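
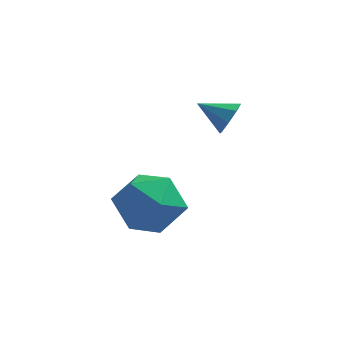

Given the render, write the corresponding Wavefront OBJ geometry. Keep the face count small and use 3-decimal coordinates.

v -2.07 1.396 -2.546
v -1.889 1.124 -2.054
v -2.99 1.564 -2.114
v -1.805 1.567 -2.047
v -1.876 1.91 -2.332
v -2.06 1.952 -2.742
v -2.251 1.668 -3.037
v -2.335 1.225 -3.044
v -2.264 0.881 -2.759
v -2.08 0.84 -2.349
v -3.417 -1.358 -3.099
v -2.905 -1.708 -3.974
v -4.935 -1.512 -3.926
v -4.423 -1.862 -4.801
v -4.461 -2.474 -3.921
v -3.523 -2.379 -3.41
v -4.317 -0.841 -4.49
v -3.379 -0.746 -3.979
v -3.461 -1.389 -4.834
v -3.551 -2.398 -4.482
v -4.289 -0.822 -3.418
v -4.379 -1.831 -3.066
f 2 1 4
f 2 4 3
f 4 1 5
f 4 5 3
f 5 1 6
f 5 6 3
f 6 1 7
f 6 7 3
f 7 1 8
f 7 8 3
f 8 1 9
f 8 9 3
f 9 1 10
f 9 10 3
f 10 1 2
f 10 2 3
f 11 22 16
f 11 16 12
f 11 12 18
f 11 18 21
f 11 21 22
f 12 16 20
f 16 22 15
f 22 21 13
f 21 18 17
f 18 12 19
f 14 20 15
f 14 15 13
f 14 13 17
f 14 17 19
f 14 19 20
f 15 20 16
f 13 15 22
f 17 13 21
f 19 17 18
f 20 19 12



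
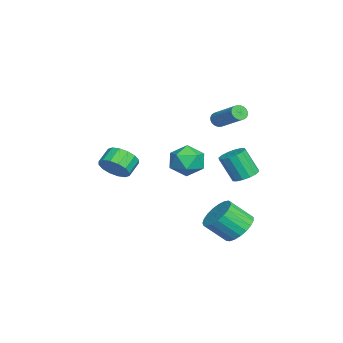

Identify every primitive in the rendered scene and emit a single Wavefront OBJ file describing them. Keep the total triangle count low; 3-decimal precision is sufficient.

v -1.639 0.688 1.02
v -1.135 0.12 0.148
v -3.305 0.02 0.492
v -2.801 -0.548 -0.38
v -2.613 -0.88 0.712
v -1.583 -0.467 1.038
v -2.857 0.607 -0.398
v -1.827 1.02 -0.072
v -1.887 0.07 -0.729
v -1.736 -0.849 -0.042
v -2.704 0.989 0.682
v -2.553 0.07 1.369
v 2.062 3.433 1.273
v 2.523 3.983 1.604
v 2.339 3.237 3.098
v 1.878 2.687 2.767
v 2.143 4.132 1.632
v 1.96 3.386 3.126
v 1.741 4.094 1.563
v 1.558 3.348 3.058
v 1.426 3.879 1.417
v 1.243 3.133 2.912
v 1.28 3.544 1.233
v 1.097 2.799 2.727
v 1.344 3.18 1.059
v 1.161 2.434 2.553
v 1.601 2.883 0.942
v 1.417 2.137 2.436
v 1.98 2.734 0.914
v 1.797 1.988 2.408
v 2.382 2.772 0.982
v 2.199 2.026 2.477
v 2.697 2.987 1.128
v 2.514 2.241 2.623
v 2.843 3.321 1.313
v 2.66 2.576 2.807
v 2.779 3.686 1.487
v 2.596 2.94 2.981
v -2.662 -4.012 -0.628
v -2.128 -4.161 0.204
v -2.964 -3.718 0.82
v -3.498 -3.568 -0.012
v -1.995 -3.687 0.043
v -2.832 -3.244 0.66
v -2.041 -3.3 -0.298
v -2.878 -2.857 0.319
v -2.254 -3.104 -0.727
v -3.09 -2.661 -0.11
v -2.575 -3.151 -1.13
v -3.412 -2.708 -0.513
v -2.92 -3.428 -1.398
v -3.757 -2.985 -0.782
v -3.196 -3.862 -1.46
v -4.032 -3.419 -0.844
v -3.328 -4.336 -1.3
v -4.165 -3.893 -0.683
v -3.282 -4.723 -0.959
v -4.119 -4.28 -0.342
v -3.07 -4.919 -0.53
v -3.906 -4.476 0.087
v -2.748 -4.872 -0.127
v -3.585 -4.429 0.49
v -2.403 -4.595 0.142
v -3.24 -4.152 0.758
v 2.403 3.151 -2.527
v 3.069 3.772 -1.947
v 3.184 2.57 -0.793
v 2.517 1.949 -1.373
v 2.668 3.889 -1.785
v 2.782 2.688 -0.631
v 2.22 3.879 -1.751
v 2.334 2.678 -0.597
v 1.804 3.743 -1.852
v 1.918 2.542 -0.697
v 1.491 3.505 -2.069
v 1.606 2.303 -0.914
v 1.336 3.205 -2.365
v 1.451 2.004 -1.211
v 1.366 2.896 -2.69
v 1.48 1.695 -1.535
v 1.575 2.631 -2.986
v 1.689 1.43 -1.832
v 1.927 2.456 -3.203
v 2.041 1.254 -2.049
v 2.361 2.401 -3.303
v 2.475 1.199 -2.149
v 2.803 2.475 -3.269
v 2.917 1.274 -2.115
v 3.175 2.667 -3.107
v 3.289 1.466 -1.952
v 3.414 2.942 -2.844
v 3.528 1.741 -1.69
v 3.478 3.253 -2.527
v 3.592 2.052 -1.372
v 3.356 3.547 -2.21
v 3.47 2.345 -1.055
v -3.191 1.744 3.123
v -2.784 1.532 2.858
v -1.402 2.744 4.011
v -1.809 2.956 4.277
v -2.829 1.696 2.74
v -1.446 2.908 3.893
v -2.928 1.867 2.68
v -1.546 3.078 3.833
v -3.068 2.019 2.687
v -1.686 3.231 3.84
v -3.227 2.129 2.761
v -1.844 3.341 3.914
v -3.38 2.181 2.89
v -1.997 3.393 4.043
v -3.504 2.166 3.055
v -2.122 3.378 4.208
v -3.581 2.087 3.23
v -2.199 3.299 4.383
v -3.598 1.956 3.389
v -2.216 3.168 4.542
v -3.554 1.792 3.507
v -2.171 3.004 4.66
v -3.454 1.622 3.567
v -2.072 2.833 4.72
v -3.314 1.469 3.56
v -1.932 2.681 4.713
v -3.156 1.359 3.486
v -1.773 2.571 4.639
v -3.003 1.307 3.357
v -1.62 2.519 4.51
v -2.878 1.322 3.192
v -1.496 2.534 4.345
v -2.801 1.401 3.017
v -1.419 2.613 4.17
f 1 12 6
f 1 6 2
f 1 2 8
f 1 8 11
f 1 11 12
f 2 6 10
f 6 12 5
f 12 11 3
f 11 8 7
f 8 2 9
f 4 10 5
f 4 5 3
f 4 3 7
f 4 7 9
f 4 9 10
f 5 10 6
f 3 5 12
f 7 3 11
f 9 7 8
f 10 9 2
f 14 13 17
f 14 17 15
f 15 17 18
f 15 18 16
f 17 13 19
f 17 19 18
f 18 19 20
f 18 20 16
f 19 13 21
f 19 21 20
f 20 21 22
f 20 22 16
f 21 13 23
f 21 23 22
f 22 23 24
f 22 24 16
f 23 13 25
f 23 25 24
f 24 25 26
f 24 26 16
f 25 13 27
f 25 27 26
f 26 27 28
f 26 28 16
f 27 13 29
f 27 29 28
f 28 29 30
f 28 30 16
f 29 13 31
f 29 31 30
f 30 31 32
f 30 32 16
f 31 13 33
f 31 33 32
f 32 33 34
f 32 34 16
f 33 13 35
f 33 35 34
f 34 35 36
f 34 36 16
f 35 13 37
f 35 37 36
f 36 37 38
f 36 38 16
f 37 13 14
f 37 14 38
f 38 14 15
f 38 15 16
f 40 39 43
f 40 43 41
f 41 43 44
f 41 44 42
f 43 39 45
f 43 45 44
f 44 45 46
f 44 46 42
f 45 39 47
f 45 47 46
f 46 47 48
f 46 48 42
f 47 39 49
f 47 49 48
f 48 49 50
f 48 50 42
f 49 39 51
f 49 51 50
f 50 51 52
f 50 52 42
f 51 39 53
f 51 53 52
f 52 53 54
f 52 54 42
f 53 39 55
f 53 55 54
f 54 55 56
f 54 56 42
f 55 39 57
f 55 57 56
f 56 57 58
f 56 58 42
f 57 39 59
f 57 59 58
f 58 59 60
f 58 60 42
f 59 39 61
f 59 61 60
f 60 61 62
f 60 62 42
f 61 39 63
f 61 63 62
f 62 63 64
f 62 64 42
f 63 39 40
f 63 40 64
f 64 40 41
f 64 41 42
f 66 65 69
f 66 69 67
f 67 69 70
f 67 70 68
f 69 65 71
f 69 71 70
f 70 71 72
f 70 72 68
f 71 65 73
f 71 73 72
f 72 73 74
f 72 74 68
f 73 65 75
f 73 75 74
f 74 75 76
f 74 76 68
f 75 65 77
f 75 77 76
f 76 77 78
f 76 78 68
f 77 65 79
f 77 79 78
f 78 79 80
f 78 80 68
f 79 65 81
f 79 81 80
f 80 81 82
f 80 82 68
f 81 65 83
f 81 83 82
f 82 83 84
f 82 84 68
f 83 65 85
f 83 85 84
f 84 85 86
f 84 86 68
f 85 65 87
f 85 87 86
f 86 87 88
f 86 88 68
f 87 65 89
f 87 89 88
f 88 89 90
f 88 90 68
f 89 65 91
f 89 91 90
f 90 91 92
f 90 92 68
f 91 65 93
f 91 93 92
f 92 93 94
f 92 94 68
f 93 65 95
f 93 95 94
f 94 95 96
f 94 96 68
f 95 65 66
f 95 66 96
f 96 66 67
f 96 67 68
f 98 97 101
f 98 101 99
f 99 101 102
f 99 102 100
f 101 97 103
f 101 103 102
f 102 103 104
f 102 104 100
f 103 97 105
f 103 105 104
f 104 105 106
f 104 106 100
f 105 97 107
f 105 107 106
f 106 107 108
f 106 108 100
f 107 97 109
f 107 109 108
f 108 109 110
f 108 110 100
f 109 97 111
f 109 111 110
f 110 111 112
f 110 112 100
f 111 97 113
f 111 113 112
f 112 113 114
f 112 114 100
f 113 97 115
f 113 115 114
f 114 115 116
f 114 116 100
f 115 97 117
f 115 117 116
f 116 117 118
f 116 118 100
f 117 97 119
f 117 119 118
f 118 119 120
f 118 120 100
f 119 97 121
f 119 121 120
f 120 121 122
f 120 122 100
f 121 97 123
f 121 123 122
f 122 123 124
f 122 124 100
f 123 97 125
f 123 125 124
f 124 125 126
f 124 126 100
f 125 97 127
f 125 127 126
f 126 127 128
f 126 128 100
f 127 97 129
f 127 129 128
f 128 129 130
f 128 130 100
f 129 97 98
f 129 98 130
f 130 98 99
f 130 99 100



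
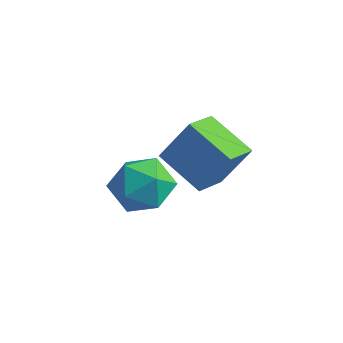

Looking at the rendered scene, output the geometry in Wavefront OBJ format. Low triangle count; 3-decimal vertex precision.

v -0.118 2.107 -2.079
v 0.597 2.678 -2.598
v 0.923 0.762 -2.122
v 1.638 1.333 -2.641
v 1.425 1.547 -1.634
v 0.782 2.378 -1.607
v 0.738 1.062 -3.113
v 0.095 1.893 -3.086
v 1.126 2.031 -3.237
v 1.551 2.331 -2.323
v -0.031 1.109 -2.397
v 0.394 1.409 -1.483
v 3.428 0.799 -0.561
v 1.968 0.945 0.078
v 3.352 1.918 -0.99
v 1.892 2.063 -0.35
v 4.048 1.337 0.73
v 2.588 1.482 1.37
v 3.972 2.455 0.302
v 2.512 2.601 0.941
f 1 12 6
f 1 6 2
f 1 2 8
f 1 8 11
f 1 11 12
f 2 6 10
f 6 12 5
f 12 11 3
f 11 8 7
f 8 2 9
f 4 10 5
f 4 5 3
f 4 3 7
f 4 7 9
f 4 9 10
f 5 10 6
f 3 5 12
f 7 3 11
f 9 7 8
f 10 9 2
f 14 16 13
f 17 14 13
f 13 16 15
f 15 17 13
f 14 20 16
f 18 14 17
f 18 20 14
f 16 20 15
f 19 17 15
f 15 20 19
f 19 18 17
f 20 18 19



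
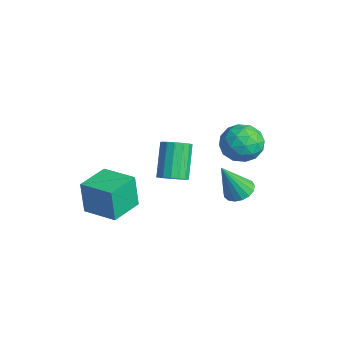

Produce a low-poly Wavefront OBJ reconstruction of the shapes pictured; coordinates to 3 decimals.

v -0.797 3.277 -2.89
v -0.055 3.425 -2.814
v -0.803 2.383 -1.09
v -0.218 3.717 -2.67
v -0.513 3.908 -2.576
v -0.873 3.954 -2.555
v -1.216 3.845 -2.61
v -1.462 3.606 -2.73
v -1.556 3.291 -2.886
v -1.476 2.973 -3.043
v -1.241 2.725 -3.166
v -0.903 2.603 -3.225
v -0.541 2.635 -3.208
v -0.238 2.814 -3.117
v -0.062 3.099 -2.975
v -1.977 0.573 -2.076
v -1.506 0.287 -1.614
v -2.551 0.94 -0.142
v -3.023 1.227 -0.604
v -1.38 0.632 -1.678
v -2.426 1.285 -0.206
v -1.415 0.961 -1.849
v -2.46 1.614 -0.377
v -1.6 1.187 -2.08
v -2.646 1.84 -0.608
v -1.887 1.248 -2.311
v -2.932 1.901 -0.839
v -2.197 1.128 -2.479
v -3.243 1.782 -1.006
v -2.449 0.86 -2.538
v -3.494 1.513 -1.066
v -2.574 0.515 -2.474
v -3.62 1.168 -1.002
v -2.54 0.186 -2.303
v -3.585 0.839 -0.831
v -2.354 -0.04 -2.072
v -3.4 0.613 -0.6
v -2.068 -0.101 -1.841
v -3.113 0.552 -0.369
v -1.757 0.018 -1.674
v -2.803 0.672 -0.201
v 0.999 3.259 1.231
v 1.873 2.979 1.722
v 0.207 1.921 1.878
v 1.081 1.641 2.369
v 0.566 2.495 2.668
v 1.056 3.322 2.268
v 1.024 1.578 1.332
v 1.514 2.405 0.932
v 1.888 1.94 1.785
v 1.605 2.507 2.611
v 0.475 2.393 0.989
v 0.192 2.96 1.815
v 1.506 3.236 1.42
v 0.574 1.664 2.18
v 0.272 2.166 2.356
v 0.785 2.001 2.645
v 1.026 3.438 1.74
v 1.539 3.274 2.029
v 0.771 2.989 2.585
v 0.541 1.626 1.571
v 1.054 1.462 1.86
v 1.295 2.899 0.955
v 1.808 2.734 1.244
v 1.309 1.911 1.015
v 2.028 2.461 1.746
v 1.563 1.675 2.126
v 1.529 1.638 1.516
v 1.817 2.124 1.281
v 1.862 2.794 2.231
v 1.396 2.008 2.611
v 1.094 2.51 2.787
v 1.382 2.996 2.552
v 1.871 2.184 2.268
v 0.684 2.892 0.989
v 0.218 2.106 1.369
v 0.698 1.904 1.048
v 0.986 2.39 0.813
v 0.517 3.225 1.474
v 0.052 2.439 1.854
v 0.263 2.776 2.319
v 0.551 3.262 2.084
v 0.209 2.716 1.332
v -3.016 -3.237 -3.837
v -3.198 -3.324 -2.108
v -3.87 -1.756 -3.852
v -4.052 -1.843 -2.124
v -1.528 -2.377 -3.636
v -1.71 -2.464 -1.908
v -2.382 -0.896 -3.652
v -2.564 -0.983 -1.923
f 2 1 4
f 2 4 3
f 4 1 5
f 4 5 3
f 5 1 6
f 5 6 3
f 6 1 7
f 6 7 3
f 7 1 8
f 7 8 3
f 8 1 9
f 8 9 3
f 9 1 10
f 9 10 3
f 10 1 11
f 10 11 3
f 11 1 12
f 11 12 3
f 12 1 13
f 12 13 3
f 13 1 14
f 13 14 3
f 14 1 15
f 14 15 3
f 15 1 2
f 15 2 3
f 17 16 20
f 17 20 18
f 18 20 21
f 18 21 19
f 20 16 22
f 20 22 21
f 21 22 23
f 21 23 19
f 22 16 24
f 22 24 23
f 23 24 25
f 23 25 19
f 24 16 26
f 24 26 25
f 25 26 27
f 25 27 19
f 26 16 28
f 26 28 27
f 27 28 29
f 27 29 19
f 28 16 30
f 28 30 29
f 29 30 31
f 29 31 19
f 30 16 32
f 30 32 31
f 31 32 33
f 31 33 19
f 32 16 34
f 32 34 33
f 33 34 35
f 33 35 19
f 34 16 36
f 34 36 35
f 35 36 37
f 35 37 19
f 36 16 38
f 36 38 37
f 37 38 39
f 37 39 19
f 38 16 40
f 38 40 39
f 39 40 41
f 39 41 19
f 40 16 17
f 40 17 41
f 41 17 18
f 41 18 19
f 42 79 58
f 79 53 82
f 58 82 47
f 79 82 58
f 42 58 54
f 58 47 59
f 54 59 43
f 58 59 54
f 42 54 63
f 54 43 64
f 63 64 49
f 54 64 63
f 42 63 75
f 63 49 78
f 75 78 52
f 63 78 75
f 42 75 79
f 75 52 83
f 79 83 53
f 75 83 79
f 43 59 70
f 59 47 73
f 70 73 51
f 59 73 70
f 47 82 60
f 82 53 81
f 60 81 46
f 82 81 60
f 53 83 80
f 83 52 76
f 80 76 44
f 83 76 80
f 52 78 77
f 78 49 65
f 77 65 48
f 78 65 77
f 49 64 69
f 64 43 66
f 69 66 50
f 64 66 69
f 45 71 57
f 71 51 72
f 57 72 46
f 71 72 57
f 45 57 55
f 57 46 56
f 55 56 44
f 57 56 55
f 45 55 62
f 55 44 61
f 62 61 48
f 55 61 62
f 45 62 67
f 62 48 68
f 67 68 50
f 62 68 67
f 45 67 71
f 67 50 74
f 71 74 51
f 67 74 71
f 46 72 60
f 72 51 73
f 60 73 47
f 72 73 60
f 44 56 80
f 56 46 81
f 80 81 53
f 56 81 80
f 48 61 77
f 61 44 76
f 77 76 52
f 61 76 77
f 50 68 69
f 68 48 65
f 69 65 49
f 68 65 69
f 51 74 70
f 74 50 66
f 70 66 43
f 74 66 70
f 85 87 84
f 88 85 84
f 84 87 86
f 86 88 84
f 85 91 87
f 89 85 88
f 89 91 85
f 87 91 86
f 90 88 86
f 86 91 90
f 90 89 88
f 91 89 90



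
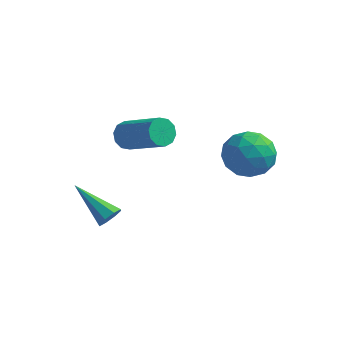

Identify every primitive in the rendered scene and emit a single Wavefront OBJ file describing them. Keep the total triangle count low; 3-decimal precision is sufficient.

v -0.093 -0.695 1.225
v 0.218 -0.442 1.63
v -1.747 -0.345 2.275
v 0.083 -0.162 1.324
v -0.155 -0.195 0.96
v -0.357 -0.521 0.751
v -0.404 -0.949 0.82
v -0.268 -1.229 1.127
v -0.03 -1.196 1.491
v 0.171 -0.87 1.7
v 2.678 3.871 2.251
v 3.585 4.535 2.206
v 3.315 3.105 3.774
v 4.222 3.769 3.729
v 3.212 4.21 3.958
v 2.819 4.684 3.016
v 4.081 2.956 2.964
v 3.688 3.43 2.022
v 4.452 3.97 2.647
v 3.915 4.745 3.261
v 2.985 2.895 2.719
v 2.448 3.67 3.333
v 3.076 4.27 2.094
v 3.824 3.37 3.886
v 3.231 3.629 4.02
v 3.764 4.019 3.993
v 2.625 4.358 2.571
v 3.159 4.748 2.544
v 2.939 4.557 3.574
v 3.741 2.892 3.436
v 4.275 3.282 3.409
v 3.136 3.621 1.987
v 3.669 4.011 1.96
v 3.961 3.083 2.406
v 4.119 4.328 2.327
v 4.493 3.878 3.223
v 4.41 3.4 2.773
v 4.179 3.679 2.219
v 3.803 4.784 2.688
v 4.177 4.334 3.584
v 3.584 4.593 3.718
v 3.353 4.871 3.164
v 4.313 4.452 2.947
v 2.723 3.306 2.396
v 3.097 2.856 3.292
v 3.547 2.769 2.816
v 3.316 3.047 2.262
v 2.407 3.762 2.757
v 2.781 3.312 3.653
v 2.721 3.961 3.761
v 2.49 4.24 3.207
v 2.587 3.188 3.033
v -1.068 2.584 3.463
v -0.711 2.716 2.911
v 1.044 2.207 3.926
v 0.688 2.076 4.477
v -0.737 3.065 3.132
v 1.018 2.556 4.147
v -0.89 3.23 3.48
v 0.865 2.722 4.494
v -1.111 3.149 3.821
v 0.644 2.641 4.835
v -1.315 2.852 4.025
v 0.44 2.344 5.039
v -1.424 2.453 4.014
v 0.331 1.944 5.029
v -1.398 2.104 3.793
v 0.357 1.595 4.808
v -1.245 1.938 3.446
v 0.51 1.43 4.46
v -1.024 2.019 3.105
v 0.731 1.511 4.119
v -0.82 2.316 2.901
v 0.935 1.808 3.915
f 2 1 4
f 2 4 3
f 4 1 5
f 4 5 3
f 5 1 6
f 5 6 3
f 6 1 7
f 6 7 3
f 7 1 8
f 7 8 3
f 8 1 9
f 8 9 3
f 9 1 10
f 9 10 3
f 10 1 2
f 10 2 3
f 11 48 27
f 48 22 51
f 27 51 16
f 48 51 27
f 11 27 23
f 27 16 28
f 23 28 12
f 27 28 23
f 11 23 32
f 23 12 33
f 32 33 18
f 23 33 32
f 11 32 44
f 32 18 47
f 44 47 21
f 32 47 44
f 11 44 48
f 44 21 52
f 48 52 22
f 44 52 48
f 12 28 39
f 28 16 42
f 39 42 20
f 28 42 39
f 16 51 29
f 51 22 50
f 29 50 15
f 51 50 29
f 22 52 49
f 52 21 45
f 49 45 13
f 52 45 49
f 21 47 46
f 47 18 34
f 46 34 17
f 47 34 46
f 18 33 38
f 33 12 35
f 38 35 19
f 33 35 38
f 14 40 26
f 40 20 41
f 26 41 15
f 40 41 26
f 14 26 24
f 26 15 25
f 24 25 13
f 26 25 24
f 14 24 31
f 24 13 30
f 31 30 17
f 24 30 31
f 14 31 36
f 31 17 37
f 36 37 19
f 31 37 36
f 14 36 40
f 36 19 43
f 40 43 20
f 36 43 40
f 15 41 29
f 41 20 42
f 29 42 16
f 41 42 29
f 13 25 49
f 25 15 50
f 49 50 22
f 25 50 49
f 17 30 46
f 30 13 45
f 46 45 21
f 30 45 46
f 19 37 38
f 37 17 34
f 38 34 18
f 37 34 38
f 20 43 39
f 43 19 35
f 39 35 12
f 43 35 39
f 54 53 57
f 54 57 55
f 55 57 58
f 55 58 56
f 57 53 59
f 57 59 58
f 58 59 60
f 58 60 56
f 59 53 61
f 59 61 60
f 60 61 62
f 60 62 56
f 61 53 63
f 61 63 62
f 62 63 64
f 62 64 56
f 63 53 65
f 63 65 64
f 64 65 66
f 64 66 56
f 65 53 67
f 65 67 66
f 66 67 68
f 66 68 56
f 67 53 69
f 67 69 68
f 68 69 70
f 68 70 56
f 69 53 71
f 69 71 70
f 70 71 72
f 70 72 56
f 71 53 73
f 71 73 72
f 72 73 74
f 72 74 56
f 73 53 54
f 73 54 74
f 74 54 55
f 74 55 56



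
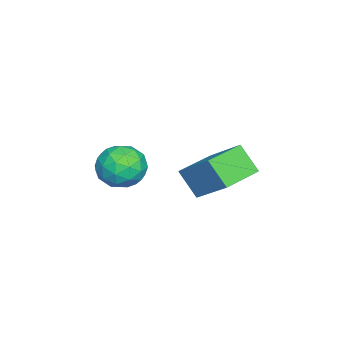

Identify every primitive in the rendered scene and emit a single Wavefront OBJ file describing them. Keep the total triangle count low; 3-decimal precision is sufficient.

v -0.285 2.157 2.935
v -0.58 1.509 3.799
v -1.504 2.821 3.016
v -1.799 2.172 3.88
v 0.379 3.248 3.98
v 0.084 2.599 4.844
v -0.84 3.911 4.061
v -1.135 3.263 4.925
v -0.785 0.068 4.386
v -0.275 0.429 3.792
v -0.985 -1.029 3.548
v -0.475 -0.668 2.954
v -0.139 -0.956 3.693
v -0.015 -0.278 4.212
v -1.245 -0.322 3.128
v -1.121 0.356 3.647
v -0.559 0.188 3.015
v 0.125 -0.204 3.364
v -1.385 -0.396 3.976
v -0.701 -0.788 4.325
v -0.512 0.345 4.163
v -0.748 -0.945 3.177
v -0.55 -1.114 3.612
v -0.25 -0.902 3.263
v -0.359 -0.071 4.409
v -0.06 0.141 4.06
v 0.021 -0.673 4.002
v -1.2 -0.741 3.28
v -0.901 -0.529 2.931
v -1.01 0.302 4.077
v -0.71 0.514 3.728
v -1.281 0.073 3.338
v -0.38 0.415 3.357
v -0.497 -0.229 2.864
v -0.95 -0.026 2.967
v -0.877 0.372 3.271
v 0.022 0.185 3.562
v -0.095 -0.46 3.069
v 0.102 -0.629 3.504
v 0.175 -0.231 3.809
v -0.145 0.043 3.105
v -1.165 -0.14 4.271
v -1.282 -0.785 3.778
v -1.435 -0.369 3.531
v -1.362 0.029 3.836
v -0.763 -0.371 4.476
v -0.88 -1.015 3.983
v -0.383 -0.972 4.069
v -0.31 -0.574 4.373
v -1.115 -0.643 4.235
f 2 4 1
f 5 2 1
f 1 4 3
f 3 5 1
f 2 8 4
f 6 2 5
f 6 8 2
f 4 8 3
f 7 5 3
f 3 8 7
f 7 6 5
f 8 6 7
f 9 46 25
f 46 20 49
f 25 49 14
f 46 49 25
f 9 25 21
f 25 14 26
f 21 26 10
f 25 26 21
f 9 21 30
f 21 10 31
f 30 31 16
f 21 31 30
f 9 30 42
f 30 16 45
f 42 45 19
f 30 45 42
f 9 42 46
f 42 19 50
f 46 50 20
f 42 50 46
f 10 26 37
f 26 14 40
f 37 40 18
f 26 40 37
f 14 49 27
f 49 20 48
f 27 48 13
f 49 48 27
f 20 50 47
f 50 19 43
f 47 43 11
f 50 43 47
f 19 45 44
f 45 16 32
f 44 32 15
f 45 32 44
f 16 31 36
f 31 10 33
f 36 33 17
f 31 33 36
f 12 38 24
f 38 18 39
f 24 39 13
f 38 39 24
f 12 24 22
f 24 13 23
f 22 23 11
f 24 23 22
f 12 22 29
f 22 11 28
f 29 28 15
f 22 28 29
f 12 29 34
f 29 15 35
f 34 35 17
f 29 35 34
f 12 34 38
f 34 17 41
f 38 41 18
f 34 41 38
f 13 39 27
f 39 18 40
f 27 40 14
f 39 40 27
f 11 23 47
f 23 13 48
f 47 48 20
f 23 48 47
f 15 28 44
f 28 11 43
f 44 43 19
f 28 43 44
f 17 35 36
f 35 15 32
f 36 32 16
f 35 32 36
f 18 41 37
f 41 17 33
f 37 33 10
f 41 33 37



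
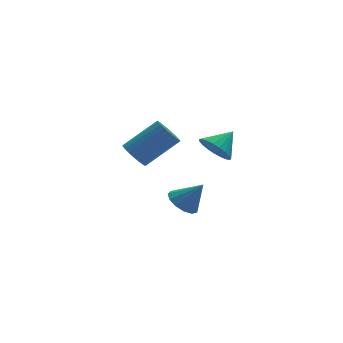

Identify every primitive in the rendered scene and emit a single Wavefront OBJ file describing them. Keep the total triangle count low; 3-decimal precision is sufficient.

v 1.551 1.481 -3.749
v 2.119 0.982 -4.29
v 2.469 1.119 -2.451
v 2.309 1.47 -4.288
v 2.258 1.962 -4.114
v 1.983 2.301 -3.825
v 1.571 2.38 -3.511
v 1.152 2.174 -3.273
v 0.86 1.747 -3.186
v 0.788 1.236 -3.278
v 0.958 0.803 -3.519
v 1.316 0.585 -3.833
v 1.749 0.652 -4.12
v -1.765 -1.613 1.726
v -1.345 -2.044 1.214
v 0.345 -1.977 2.541
v -0.075 -1.547 3.054
v -1.281 -1.758 1.118
v 0.408 -1.691 2.446
v -1.291 -1.449 1.115
v 0.398 -1.383 2.443
v -1.373 -1.166 1.205
v 0.316 -1.1 2.533
v -1.515 -0.951 1.375
v 0.175 -0.885 2.703
v -1.695 -0.837 1.598
v -0.005 -0.77 2.926
v -1.885 -0.841 1.84
v -0.195 -0.774 3.168
v -2.057 -0.962 2.065
v -0.367 -0.896 3.393
v -2.185 -1.183 2.239
v -0.495 -1.116 3.566
v -2.248 -1.469 2.334
v -0.559 -1.402 3.662
v -2.238 -1.777 2.337
v -0.549 -1.711 3.665
v -2.156 -2.06 2.247
v -0.467 -1.994 3.575
v -2.015 -2.275 2.077
v -0.325 -2.209 3.405
v -1.835 -2.39 1.854
v -0.145 -2.323 3.182
v -1.645 -2.386 1.612
v 0.045 -2.319 2.94
v -1.473 -2.264 1.387
v 0.217 -2.198 2.715
v 2.662 -0.044 0.597
v 3.253 -0.705 0.206
v 3.738 0.444 1.403
v 3.3 -0.393 -0.044
v 3.236 -0.02 -0.184
v 3.072 0.349 -0.189
v 2.838 0.65 -0.058
v 2.573 0.831 0.187
v 2.324 0.861 0.503
v 2.133 0.734 0.834
v 2.033 0.473 1.125
v 2.042 0.123 1.325
v 2.159 -0.256 1.399
v 2.362 -0.599 1.334
v 2.617 -0.845 1.142
v 2.88 -0.953 0.856
v 3.105 -0.903 0.525
f 2 1 4
f 2 4 3
f 4 1 5
f 4 5 3
f 5 1 6
f 5 6 3
f 6 1 7
f 6 7 3
f 7 1 8
f 7 8 3
f 8 1 9
f 8 9 3
f 9 1 10
f 9 10 3
f 10 1 11
f 10 11 3
f 11 1 12
f 11 12 3
f 12 1 13
f 12 13 3
f 13 1 2
f 13 2 3
f 15 14 18
f 15 18 16
f 16 18 19
f 16 19 17
f 18 14 20
f 18 20 19
f 19 20 21
f 19 21 17
f 20 14 22
f 20 22 21
f 21 22 23
f 21 23 17
f 22 14 24
f 22 24 23
f 23 24 25
f 23 25 17
f 24 14 26
f 24 26 25
f 25 26 27
f 25 27 17
f 26 14 28
f 26 28 27
f 27 28 29
f 27 29 17
f 28 14 30
f 28 30 29
f 29 30 31
f 29 31 17
f 30 14 32
f 30 32 31
f 31 32 33
f 31 33 17
f 32 14 34
f 32 34 33
f 33 34 35
f 33 35 17
f 34 14 36
f 34 36 35
f 35 36 37
f 35 37 17
f 36 14 38
f 36 38 37
f 37 38 39
f 37 39 17
f 38 14 40
f 38 40 39
f 39 40 41
f 39 41 17
f 40 14 42
f 40 42 41
f 41 42 43
f 41 43 17
f 42 14 44
f 42 44 43
f 43 44 45
f 43 45 17
f 44 14 46
f 44 46 45
f 45 46 47
f 45 47 17
f 46 14 15
f 46 15 47
f 47 15 16
f 47 16 17
f 49 48 51
f 49 51 50
f 51 48 52
f 51 52 50
f 52 48 53
f 52 53 50
f 53 48 54
f 53 54 50
f 54 48 55
f 54 55 50
f 55 48 56
f 55 56 50
f 56 48 57
f 56 57 50
f 57 48 58
f 57 58 50
f 58 48 59
f 58 59 50
f 59 48 60
f 59 60 50
f 60 48 61
f 60 61 50
f 61 48 62
f 61 62 50
f 62 48 63
f 62 63 50
f 63 48 64
f 63 64 50
f 64 48 49
f 64 49 50



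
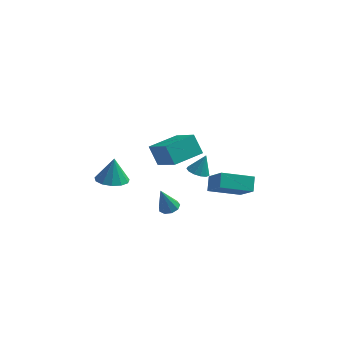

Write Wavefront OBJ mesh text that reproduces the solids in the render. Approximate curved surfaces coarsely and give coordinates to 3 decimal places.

v 0.056 2.948 -2.765
v 0.568 3.24 -3.015
v 0.404 3.272 -1.675
v 0.305 3.487 -3.005
v -0.037 3.562 -2.919
v -0.349 3.442 -2.784
v -0.533 3.165 -2.643
v -0.529 2.819 -2.541
v -0.339 2.514 -2.511
v -0.024 2.347 -2.561
v 0.317 2.37 -2.676
v 0.575 2.577 -2.82
v 0.669 2.901 -2.946
v 1.185 0.229 -2.096
v 1.102 0.884 -1.47
v 2.738 0.938 -2.633
v 2.655 1.594 -2.007
v 2.045 -0.774 -0.933
v 1.962 -0.118 -0.307
v 3.598 -0.064 -1.47
v 3.515 0.591 -0.844
v -1.829 0.145 0.81
v -0.676 -0.952 1.811
v -0.717 1.448 0.956
v 0.436 0.352 1.957
v -1.276 -0.212 -0.217
v -0.123 -1.308 0.784
v -0.164 1.092 -0.071
v 0.989 -0.005 0.93
v -0.959 0.866 -4.229
v -0.426 1.015 -4.055
v -1.341 0.554 -2.791
v -0.664 1.332 -4.049
v -1.04 1.432 -4.127
v -1.378 1.266 -4.253
v -1.52 0.914 -4.368
v -1.399 0.539 -4.417
v -1.072 0.318 -4.378
v -0.692 0.353 -4.27
v -0.437 0.628 -4.142
v -4.028 0.978 -2.713
v -3.516 1.709 -2.89
v -3.972 1.282 -1.287
v -4.003 1.867 -2.904
v -4.499 1.743 -2.858
v -4.845 1.377 -2.766
v -4.932 0.883 -2.657
v -4.732 0.42 -2.566
v -4.309 0.133 -2.522
v -3.797 0.115 -2.539
v -3.358 0.371 -2.611
v -3.132 0.819 -2.715
v -3.191 1.318 -2.819
f 2 1 4
f 2 4 3
f 4 1 5
f 4 5 3
f 5 1 6
f 5 6 3
f 6 1 7
f 6 7 3
f 7 1 8
f 7 8 3
f 8 1 9
f 8 9 3
f 9 1 10
f 9 10 3
f 10 1 11
f 10 11 3
f 11 1 12
f 11 12 3
f 12 1 13
f 12 13 3
f 13 1 2
f 13 2 3
f 15 17 14
f 18 15 14
f 14 17 16
f 16 18 14
f 15 21 17
f 19 15 18
f 19 21 15
f 17 21 16
f 20 18 16
f 16 21 20
f 20 19 18
f 21 19 20
f 23 25 22
f 26 23 22
f 22 25 24
f 24 26 22
f 23 29 25
f 27 23 26
f 27 29 23
f 25 29 24
f 28 26 24
f 24 29 28
f 28 27 26
f 29 27 28
f 31 30 33
f 31 33 32
f 33 30 34
f 33 34 32
f 34 30 35
f 34 35 32
f 35 30 36
f 35 36 32
f 36 30 37
f 36 37 32
f 37 30 38
f 37 38 32
f 38 30 39
f 38 39 32
f 39 30 40
f 39 40 32
f 40 30 31
f 40 31 32
f 42 41 44
f 42 44 43
f 44 41 45
f 44 45 43
f 45 41 46
f 45 46 43
f 46 41 47
f 46 47 43
f 47 41 48
f 47 48 43
f 48 41 49
f 48 49 43
f 49 41 50
f 49 50 43
f 50 41 51
f 50 51 43
f 51 41 52
f 51 52 43
f 52 41 53
f 52 53 43
f 53 41 42
f 53 42 43



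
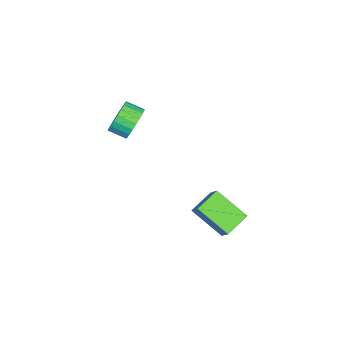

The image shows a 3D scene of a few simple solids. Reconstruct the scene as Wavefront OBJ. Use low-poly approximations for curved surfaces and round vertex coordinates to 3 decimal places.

v -1.816 -2.654 0.854
v -1.134 -2.426 1.49
v -1.182 -3.377 1.882
v -1.864 -3.606 1.246
v -1.444 -2.333 1.679
v -1.491 -3.284 2.071
v -1.811 -2.289 1.742
v -1.858 -3.24 2.134
v -2.178 -2.3 1.67
v -2.225 -3.252 2.062
v -2.491 -2.366 1.474
v -2.538 -3.317 1.865
v -2.7 -2.475 1.183
v -2.747 -3.426 1.575
v -2.775 -2.612 0.842
v -2.822 -3.563 1.234
v -2.705 -2.755 0.504
v -2.752 -3.706 0.896
v -2.498 -2.883 0.218
v -2.546 -3.834 0.61
v -2.189 -2.976 0.029
v -2.236 -3.927 0.421
v -1.822 -3.02 -0.034
v -1.869 -3.971 0.358
v -1.455 -3.008 0.038
v -1.502 -3.96 0.43
v -1.142 -2.943 0.235
v -1.189 -3.894 0.626
v -0.933 -2.834 0.525
v -0.98 -3.785 0.917
v -0.858 -2.697 0.866
v -0.905 -3.648 1.258
v -0.928 -2.554 1.204
v -0.975 -3.505 1.596
v 3.727 2.953 -1.461
v 3.311 1.405 -0.298
v 2.593 3.597 -1.009
v 2.177 2.05 0.154
v 4.263 3.37 -0.714
v 3.847 1.823 0.449
v 3.129 4.015 -0.262
v 2.713 2.467 0.901
f 2 1 5
f 2 5 3
f 3 5 6
f 3 6 4
f 5 1 7
f 5 7 6
f 6 7 8
f 6 8 4
f 7 1 9
f 7 9 8
f 8 9 10
f 8 10 4
f 9 1 11
f 9 11 10
f 10 11 12
f 10 12 4
f 11 1 13
f 11 13 12
f 12 13 14
f 12 14 4
f 13 1 15
f 13 15 14
f 14 15 16
f 14 16 4
f 15 1 17
f 15 17 16
f 16 17 18
f 16 18 4
f 17 1 19
f 17 19 18
f 18 19 20
f 18 20 4
f 19 1 21
f 19 21 20
f 20 21 22
f 20 22 4
f 21 1 23
f 21 23 22
f 22 23 24
f 22 24 4
f 23 1 25
f 23 25 24
f 24 25 26
f 24 26 4
f 25 1 27
f 25 27 26
f 26 27 28
f 26 28 4
f 27 1 29
f 27 29 28
f 28 29 30
f 28 30 4
f 29 1 31
f 29 31 30
f 30 31 32
f 30 32 4
f 31 1 33
f 31 33 32
f 32 33 34
f 32 34 4
f 33 1 2
f 33 2 34
f 34 2 3
f 34 3 4
f 36 38 35
f 39 36 35
f 35 38 37
f 37 39 35
f 36 42 38
f 40 36 39
f 40 42 36
f 38 42 37
f 41 39 37
f 37 42 41
f 41 40 39
f 42 40 41



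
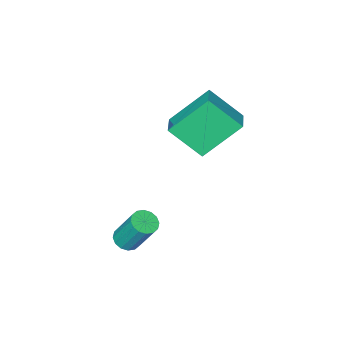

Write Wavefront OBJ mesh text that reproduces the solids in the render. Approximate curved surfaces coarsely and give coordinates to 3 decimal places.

v -3.589 -2.342 0.729
v -4.984 -1.666 2.233
v -2.904 -1.54 1.004
v -4.3 -0.864 2.508
v -2.8 -3.436 1.952
v -4.196 -2.76 3.456
v -2.116 -2.634 2.227
v -3.511 -1.958 3.731
v 0.452 -1.832 -2.297
v 0.728 -2.254 -2.031
v 0.505 -1.409 -0.457
v 0.228 -0.988 -0.723
v 0.938 -2.061 -2.105
v 0.714 -1.216 -0.532
v 1.017 -1.806 -2.231
v 0.794 -0.961 -0.657
v 0.945 -1.558 -2.374
v 0.722 -0.713 -0.801
v 0.741 -1.384 -2.497
v 0.518 -0.539 -0.923
v 0.459 -1.33 -2.566
v 0.236 -0.485 -0.992
v 0.175 -1.411 -2.563
v -0.048 -0.566 -0.989
v -0.034 -1.604 -2.488
v -0.258 -0.759 -0.915
v -0.114 -1.859 -2.363
v -0.337 -1.014 -0.789
v -0.042 -2.107 -2.219
v -0.265 -1.262 -0.646
v 0.162 -2.281 -2.097
v -0.061 -1.436 -0.523
v 0.444 -2.335 -2.028
v 0.221 -1.49 -0.454
f 2 4 1
f 5 2 1
f 1 4 3
f 3 5 1
f 2 8 4
f 6 2 5
f 6 8 2
f 4 8 3
f 7 5 3
f 3 8 7
f 7 6 5
f 8 6 7
f 10 9 13
f 10 13 11
f 11 13 14
f 11 14 12
f 13 9 15
f 13 15 14
f 14 15 16
f 14 16 12
f 15 9 17
f 15 17 16
f 16 17 18
f 16 18 12
f 17 9 19
f 17 19 18
f 18 19 20
f 18 20 12
f 19 9 21
f 19 21 20
f 20 21 22
f 20 22 12
f 21 9 23
f 21 23 22
f 22 23 24
f 22 24 12
f 23 9 25
f 23 25 24
f 24 25 26
f 24 26 12
f 25 9 27
f 25 27 26
f 26 27 28
f 26 28 12
f 27 9 29
f 27 29 28
f 28 29 30
f 28 30 12
f 29 9 31
f 29 31 30
f 30 31 32
f 30 32 12
f 31 9 33
f 31 33 32
f 32 33 34
f 32 34 12
f 33 9 10
f 33 10 34
f 34 10 11
f 34 11 12



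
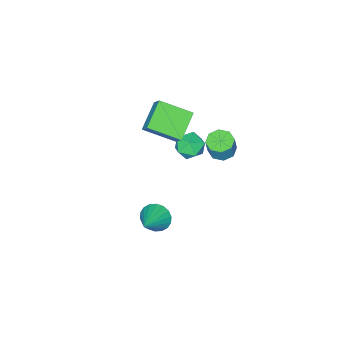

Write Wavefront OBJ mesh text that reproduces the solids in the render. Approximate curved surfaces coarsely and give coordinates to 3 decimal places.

v 1.281 -0.102 -3.754
v 1.653 0.199 -4.563
v 2.859 0.602 -2.766
v 1.427 0.528 -4.436
v 1.173 0.732 -4.175
v 0.94 0.771 -3.83
v 0.774 0.637 -3.469
v 0.709 0.357 -3.166
v 0.757 -0.014 -2.978
v 0.909 -0.402 -2.944
v 1.134 -0.731 -3.071
v 1.389 -0.935 -3.332
v 1.622 -0.974 -3.677
v 1.788 -0.841 -4.038
v 1.853 -0.561 -4.341
v 1.805 -0.19 -4.529
v -2.821 -0.294 0.109
v -1.93 -0.158 -0.321
v -2.77 -1.862 -0.279
v -1.879 -1.726 -0.709
v -1.97 -1.656 0.283
v -2.002 -0.687 0.523
v -2.698 -1.333 -1.123
v -2.73 -0.364 -0.883
v -1.854 -0.8 -1.082
v -1.404 -1 -0.213
v -3.296 -1.02 -0.387
v -2.846 -1.22 0.482
v -0.975 2.772 3.341
v -0.399 2.242 3.238
v -0.048 2.398 4.396
v -0.625 2.928 4.499
v -0.221 2.805 3.108
v 0.13 2.962 4.266
v -0.486 3.349 3.115
v -0.135 3.505 4.273
v -1.037 3.555 3.254
v -0.686 3.711 4.412
v -1.552 3.302 3.444
v -1.201 3.458 4.602
v -1.73 2.738 3.574
v -1.379 2.895 4.732
v -1.465 2.195 3.567
v -1.114 2.351 4.725
v -0.914 1.989 3.428
v -0.563 2.145 4.586
v -2.163 -3.692 1.968
v -1.85 -2.944 2.933
v -3.304 -2.119 1.12
v -2.991 -1.371 2.084
v -0.609 -3.089 0.996
v -0.296 -2.341 1.96
v -1.75 -1.516 0.147
v -1.437 -0.768 1.112
f 2 1 4
f 2 4 3
f 4 1 5
f 4 5 3
f 5 1 6
f 5 6 3
f 6 1 7
f 6 7 3
f 7 1 8
f 7 8 3
f 8 1 9
f 8 9 3
f 9 1 10
f 9 10 3
f 10 1 11
f 10 11 3
f 11 1 12
f 11 12 3
f 12 1 13
f 12 13 3
f 13 1 14
f 13 14 3
f 14 1 15
f 14 15 3
f 15 1 16
f 15 16 3
f 16 1 2
f 16 2 3
f 17 28 22
f 17 22 18
f 17 18 24
f 17 24 27
f 17 27 28
f 18 22 26
f 22 28 21
f 28 27 19
f 27 24 23
f 24 18 25
f 20 26 21
f 20 21 19
f 20 19 23
f 20 23 25
f 20 25 26
f 21 26 22
f 19 21 28
f 23 19 27
f 25 23 24
f 26 25 18
f 30 29 33
f 30 33 31
f 31 33 34
f 31 34 32
f 33 29 35
f 33 35 34
f 34 35 36
f 34 36 32
f 35 29 37
f 35 37 36
f 36 37 38
f 36 38 32
f 37 29 39
f 37 39 38
f 38 39 40
f 38 40 32
f 39 29 41
f 39 41 40
f 40 41 42
f 40 42 32
f 41 29 43
f 41 43 42
f 42 43 44
f 42 44 32
f 43 29 45
f 43 45 44
f 44 45 46
f 44 46 32
f 45 29 30
f 45 30 46
f 46 30 31
f 46 31 32
f 48 50 47
f 51 48 47
f 47 50 49
f 49 51 47
f 48 54 50
f 52 48 51
f 52 54 48
f 50 54 49
f 53 51 49
f 49 54 53
f 53 52 51
f 54 52 53



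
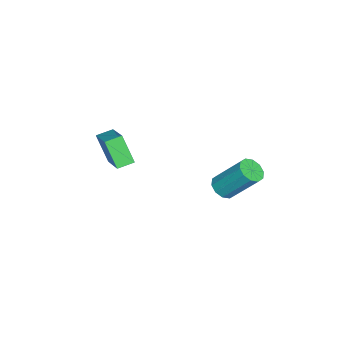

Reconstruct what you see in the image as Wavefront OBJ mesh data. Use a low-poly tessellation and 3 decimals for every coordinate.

v -1.686 3.335 -3.477
v -1.029 3.126 -3.351
v -0.918 4.457 -1.718
v -1.574 4.665 -1.843
v -1.013 3.46 -3.625
v -0.902 4.791 -1.992
v -1.254 3.747 -3.842
v -1.143 5.078 -2.209
v -1.66 3.876 -3.92
v -1.548 5.207 -2.286
v -2.075 3.798 -3.828
v -1.964 5.129 -2.194
v -2.342 3.543 -3.602
v -2.231 4.874 -1.969
v -2.358 3.209 -3.328
v -2.247 4.54 -1.695
v -2.117 2.922 -3.111
v -2.006 4.253 -1.478
v -1.712 2.793 -3.034
v -1.6 4.124 -1.4
v -1.296 2.871 -3.126
v -1.185 4.202 -1.492
v -0.455 -2.316 -0.1
v 1.067 -1.394 0.879
v -0.96 -1.668 0.077
v 0.561 -0.747 1.055
v -0.021 -1.613 -1.435
v 1.5 -0.692 -0.457
v -0.527 -0.966 -1.259
v 0.995 -0.044 -0.28
f 2 1 5
f 2 5 3
f 3 5 6
f 3 6 4
f 5 1 7
f 5 7 6
f 6 7 8
f 6 8 4
f 7 1 9
f 7 9 8
f 8 9 10
f 8 10 4
f 9 1 11
f 9 11 10
f 10 11 12
f 10 12 4
f 11 1 13
f 11 13 12
f 12 13 14
f 12 14 4
f 13 1 15
f 13 15 14
f 14 15 16
f 14 16 4
f 15 1 17
f 15 17 16
f 16 17 18
f 16 18 4
f 17 1 19
f 17 19 18
f 18 19 20
f 18 20 4
f 19 1 21
f 19 21 20
f 20 21 22
f 20 22 4
f 21 1 2
f 21 2 22
f 22 2 3
f 22 3 4
f 24 26 23
f 27 24 23
f 23 26 25
f 25 27 23
f 24 30 26
f 28 24 27
f 28 30 24
f 26 30 25
f 29 27 25
f 25 30 29
f 29 28 27
f 30 28 29



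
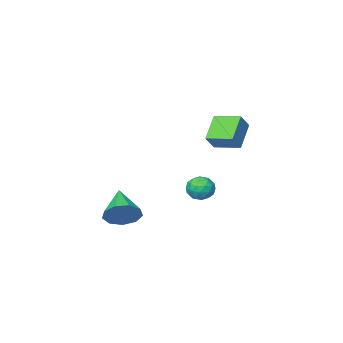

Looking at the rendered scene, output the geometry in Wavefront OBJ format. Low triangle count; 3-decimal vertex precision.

v 2.201 -0.04 -1.912
v 2.524 -0.567 -2.51
v 1.579 -1.38 -1.068
v 2.919 -0.481 -2.082
v 2.978 -0.189 -1.575
v 2.673 0.173 -1.225
v 2.147 0.435 -1.197
v 1.646 0.474 -1.503
v 1.405 0.273 -2
v 1.536 -0.075 -2.456
v 1.978 -0.407 -2.657
v -4.051 -2.789 -2.237
v -3.631 -2.21 -2.226
v -3.209 -3.39 -2.754
v -2.789 -2.811 -2.743
v -2.955 -3.144 -2.133
v -3.475 -2.772 -1.813
v -3.365 -2.828 -3.167
v -3.885 -2.456 -2.847
v -3.207 -2.234 -2.801
v -2.954 -2.43 -2.162
v -3.886 -3.17 -2.818
v -3.633 -3.366 -2.179
v -3.915 -2.447 -2.186
v -2.925 -3.153 -2.794
v -3.023 -3.349 -2.435
v -2.776 -3.009 -2.429
v -3.823 -2.777 -1.943
v -3.576 -2.437 -1.937
v -3.179 -2.986 -1.882
v -3.264 -3.163 -3.043
v -3.017 -2.823 -3.037
v -4.064 -2.591 -2.551
v -3.817 -2.251 -2.545
v -3.661 -2.614 -3.098
v -3.419 -2.121 -2.517
v -2.924 -2.474 -2.822
v -3.262 -2.484 -3.071
v -3.568 -2.265 -2.883
v -3.27 -2.236 -2.142
v -2.775 -2.589 -2.446
v -2.872 -2.785 -2.087
v -3.178 -2.566 -1.899
v -3.021 -2.25 -2.48
v -4.065 -3.011 -2.534
v -3.57 -3.364 -2.838
v -3.662 -3.034 -3.081
v -3.968 -2.815 -2.893
v -3.916 -3.126 -2.158
v -3.421 -3.479 -2.463
v -3.272 -3.335 -2.097
v -3.578 -3.116 -1.909
v -3.819 -3.35 -2.5
v -1.991 1.063 2.783
v -1.425 1.285 3.447
v -2.607 2.113 2.957
v -2.042 2.335 3.621
v -1.158 1.705 1.859
v -0.593 1.927 2.523
v -1.775 2.755 2.033
v -1.209 2.977 2.697
f 2 1 4
f 2 4 3
f 4 1 5
f 4 5 3
f 5 1 6
f 5 6 3
f 6 1 7
f 6 7 3
f 7 1 8
f 7 8 3
f 8 1 9
f 8 9 3
f 9 1 10
f 9 10 3
f 10 1 11
f 10 11 3
f 11 1 2
f 11 2 3
f 12 49 28
f 49 23 52
f 28 52 17
f 49 52 28
f 12 28 24
f 28 17 29
f 24 29 13
f 28 29 24
f 12 24 33
f 24 13 34
f 33 34 19
f 24 34 33
f 12 33 45
f 33 19 48
f 45 48 22
f 33 48 45
f 12 45 49
f 45 22 53
f 49 53 23
f 45 53 49
f 13 29 40
f 29 17 43
f 40 43 21
f 29 43 40
f 17 52 30
f 52 23 51
f 30 51 16
f 52 51 30
f 23 53 50
f 53 22 46
f 50 46 14
f 53 46 50
f 22 48 47
f 48 19 35
f 47 35 18
f 48 35 47
f 19 34 39
f 34 13 36
f 39 36 20
f 34 36 39
f 15 41 27
f 41 21 42
f 27 42 16
f 41 42 27
f 15 27 25
f 27 16 26
f 25 26 14
f 27 26 25
f 15 25 32
f 25 14 31
f 32 31 18
f 25 31 32
f 15 32 37
f 32 18 38
f 37 38 20
f 32 38 37
f 15 37 41
f 37 20 44
f 41 44 21
f 37 44 41
f 16 42 30
f 42 21 43
f 30 43 17
f 42 43 30
f 14 26 50
f 26 16 51
f 50 51 23
f 26 51 50
f 18 31 47
f 31 14 46
f 47 46 22
f 31 46 47
f 20 38 39
f 38 18 35
f 39 35 19
f 38 35 39
f 21 44 40
f 44 20 36
f 40 36 13
f 44 36 40
f 55 57 54
f 58 55 54
f 54 57 56
f 56 58 54
f 55 61 57
f 59 55 58
f 59 61 55
f 57 61 56
f 60 58 56
f 56 61 60
f 60 59 58
f 61 59 60



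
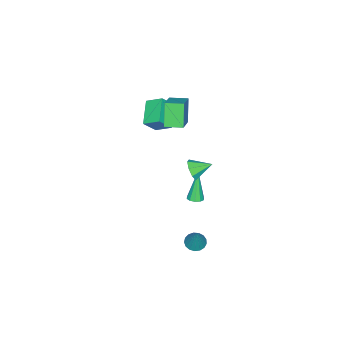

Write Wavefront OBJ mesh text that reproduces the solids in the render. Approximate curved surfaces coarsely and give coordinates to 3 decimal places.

v -2.596 -0.956 -4.34
v -2.225 -1.326 -4.259
v -3.264 -1.184 -2.32
v -2.096 -1.034 -4.183
v -2.158 -0.713 -4.168
v -2.387 -0.485 -4.218
v -2.696 -0.437 -4.315
v -2.967 -0.587 -4.421
v -3.096 -0.879 -4.497
v -3.034 -1.2 -4.512
v -2.805 -1.428 -4.462
v -2.495 -1.476 -4.365
v -3.203 -4.769 2.692
v -3.392 -3.764 3.26
v -3.921 -4.367 1.739
v -4.111 -3.361 2.306
v -1.809 -4.079 1.934
v -1.999 -3.073 2.501
v -2.528 -3.676 0.98
v -2.717 -2.671 1.548
v 2.271 2.02 -2.692
v 2.785 2.289 -2.963
v 2.889 2.5 -1.048
v 2.58 2.517 -2.953
v 2.304 2.63 -2.882
v 2.021 2.604 -2.768
v 1.795 2.444 -2.637
v 1.678 2.187 -2.518
v 1.698 1.892 -2.439
v 1.848 1.626 -2.418
v 2.096 1.45 -2.459
v 2.383 1.405 -2.554
v 2.645 1.501 -2.681
v 2.822 1.716 -2.81
v 2.872 2 -2.912
v -2.817 -2.912 4.167
v -1.348 -2.299 5.089
v -3.279 -1.894 4.225
v -1.81 -1.28 5.147
v -2.09 -2.5 2.733
v -0.621 -1.886 3.655
v -2.552 -1.481 2.791
v -1.083 -0.868 3.713
v 0.833 0.911 2.249
v 1.311 0.956 2.785
v 0.207 1.829 2.731
v 1.446 1.273 2.356
v 1.221 1.379 1.863
v 0.769 1.21 1.597
v 0.354 0.867 1.713
v 0.219 0.549 2.143
v 0.444 0.444 2.635
v 0.896 0.612 2.901
f 2 1 4
f 2 4 3
f 4 1 5
f 4 5 3
f 5 1 6
f 5 6 3
f 6 1 7
f 6 7 3
f 7 1 8
f 7 8 3
f 8 1 9
f 8 9 3
f 9 1 10
f 9 10 3
f 10 1 11
f 10 11 3
f 11 1 12
f 11 12 3
f 12 1 2
f 12 2 3
f 14 16 13
f 17 14 13
f 13 16 15
f 15 17 13
f 14 20 16
f 18 14 17
f 18 20 14
f 16 20 15
f 19 17 15
f 15 20 19
f 19 18 17
f 20 18 19
f 22 21 24
f 22 24 23
f 24 21 25
f 24 25 23
f 25 21 26
f 25 26 23
f 26 21 27
f 26 27 23
f 27 21 28
f 27 28 23
f 28 21 29
f 28 29 23
f 29 21 30
f 29 30 23
f 30 21 31
f 30 31 23
f 31 21 32
f 31 32 23
f 32 21 33
f 32 33 23
f 33 21 34
f 33 34 23
f 34 21 35
f 34 35 23
f 35 21 22
f 35 22 23
f 37 39 36
f 40 37 36
f 36 39 38
f 38 40 36
f 37 43 39
f 41 37 40
f 41 43 37
f 39 43 38
f 42 40 38
f 38 43 42
f 42 41 40
f 43 41 42
f 45 44 47
f 45 47 46
f 47 44 48
f 47 48 46
f 48 44 49
f 48 49 46
f 49 44 50
f 49 50 46
f 50 44 51
f 50 51 46
f 51 44 52
f 51 52 46
f 52 44 53
f 52 53 46
f 53 44 45
f 53 45 46



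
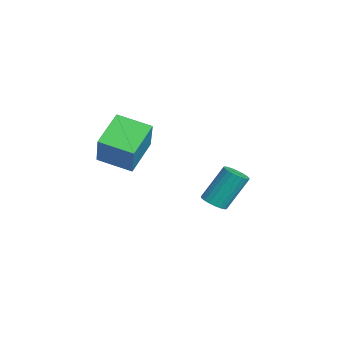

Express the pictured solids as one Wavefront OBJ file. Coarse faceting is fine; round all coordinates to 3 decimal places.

v -1.682 -4.119 3.24
v -2.788 -3.154 4.097
v -2.722 -3.98 1.741
v -3.828 -3.015 2.598
v -0.912 -2.865 2.822
v -2.018 -1.9 3.679
v -1.952 -2.726 1.323
v -3.058 -1.761 2.18
v -3.716 0.987 -1.806
v -3.444 0.542 -1.49
v -3.612 1.528 0.042
v -3.884 1.973 -0.274
v -3.246 0.685 -1.56
v -3.415 1.671 -0.028
v -3.13 0.88 -1.673
v -3.299 1.866 -0.141
v -3.115 1.094 -1.809
v -3.284 2.08 -0.277
v -3.204 1.289 -1.944
v -3.373 2.275 -0.412
v -3.382 1.432 -2.056
v -3.55 2.418 -0.523
v -3.617 1.498 -2.124
v -3.785 2.484 -0.592
v -3.869 1.476 -2.138
v -4.037 2.462 -0.605
v -4.095 1.369 -2.094
v -4.263 2.355 -0.561
v -4.255 1.196 -2
v -4.424 2.182 -0.468
v -4.322 0.987 -1.873
v -4.491 1.973 -0.34
v -4.284 0.778 -1.734
v -4.453 1.764 -0.202
v -4.148 0.605 -1.608
v -4.317 1.591 -0.076
v -3.937 0.498 -1.516
v -4.106 1.484 0.016
v -3.688 0.476 -1.474
v -3.856 1.462 0.058
f 2 4 1
f 5 2 1
f 1 4 3
f 3 5 1
f 2 8 4
f 6 2 5
f 6 8 2
f 4 8 3
f 7 5 3
f 3 8 7
f 7 6 5
f 8 6 7
f 10 9 13
f 10 13 11
f 11 13 14
f 11 14 12
f 13 9 15
f 13 15 14
f 14 15 16
f 14 16 12
f 15 9 17
f 15 17 16
f 16 17 18
f 16 18 12
f 17 9 19
f 17 19 18
f 18 19 20
f 18 20 12
f 19 9 21
f 19 21 20
f 20 21 22
f 20 22 12
f 21 9 23
f 21 23 22
f 22 23 24
f 22 24 12
f 23 9 25
f 23 25 24
f 24 25 26
f 24 26 12
f 25 9 27
f 25 27 26
f 26 27 28
f 26 28 12
f 27 9 29
f 27 29 28
f 28 29 30
f 28 30 12
f 29 9 31
f 29 31 30
f 30 31 32
f 30 32 12
f 31 9 33
f 31 33 32
f 32 33 34
f 32 34 12
f 33 9 35
f 33 35 34
f 34 35 36
f 34 36 12
f 35 9 37
f 35 37 36
f 36 37 38
f 36 38 12
f 37 9 39
f 37 39 38
f 38 39 40
f 38 40 12
f 39 9 10
f 39 10 40
f 40 10 11
f 40 11 12



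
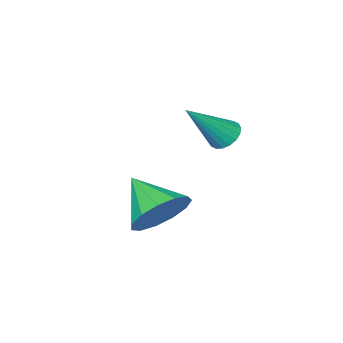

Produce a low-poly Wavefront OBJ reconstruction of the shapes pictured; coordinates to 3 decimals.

v 0.689 4.017 0.193
v 1.033 3.893 -0.162
v 1.811 3.823 1.347
v 1.056 4.118 -0.146
v 1.006 4.323 -0.063
v 0.894 4.468 0.071
v 0.741 4.523 0.229
v 0.577 4.478 0.38
v 0.436 4.342 0.494
v 0.345 4.141 0.549
v 0.323 3.916 0.533
v 0.372 3.711 0.45
v 0.485 3.566 0.316
v 0.638 3.511 0.158
v 0.801 3.556 0.007
v 0.942 3.692 -0.107
v 2.549 3.788 -2.144
v 2.989 4.227 -1.48
v 2.571 2.572 -1.356
v 2.489 4.282 -1.382
v 2.008 4.179 -1.527
v 1.698 3.953 -1.867
v 1.659 3.674 -2.296
v 1.903 3.432 -2.676
v 2.351 3.302 -2.888
v 2.863 3.327 -2.864
v 3.275 3.498 -2.611
v 3.457 3.762 -2.21
v 3.35 4.033 -1.788
f 2 1 4
f 2 4 3
f 4 1 5
f 4 5 3
f 5 1 6
f 5 6 3
f 6 1 7
f 6 7 3
f 7 1 8
f 7 8 3
f 8 1 9
f 8 9 3
f 9 1 10
f 9 10 3
f 10 1 11
f 10 11 3
f 11 1 12
f 11 12 3
f 12 1 13
f 12 13 3
f 13 1 14
f 13 14 3
f 14 1 15
f 14 15 3
f 15 1 16
f 15 16 3
f 16 1 2
f 16 2 3
f 18 17 20
f 18 20 19
f 20 17 21
f 20 21 19
f 21 17 22
f 21 22 19
f 22 17 23
f 22 23 19
f 23 17 24
f 23 24 19
f 24 17 25
f 24 25 19
f 25 17 26
f 25 26 19
f 26 17 27
f 26 27 19
f 27 17 28
f 27 28 19
f 28 17 29
f 28 29 19
f 29 17 18
f 29 18 19



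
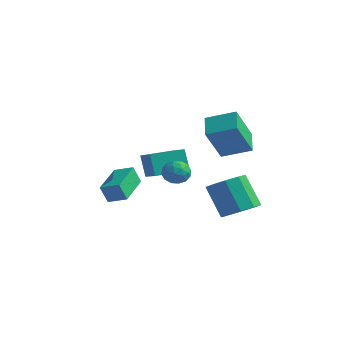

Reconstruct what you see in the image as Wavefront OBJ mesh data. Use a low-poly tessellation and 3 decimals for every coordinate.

v 1.273 1.323 0.528
v 1.349 0.218 2.109
v 0.533 2.121 1.122
v 0.609 1.016 2.702
v 2.411 2.044 0.978
v 2.487 0.939 2.558
v 1.671 2.842 1.571
v 1.747 1.737 3.152
v -3.352 1.479 -1.841
v -3.774 1.591 -0.68
v -2.739 3.063 -1.771
v -3.16 3.175 -0.61
v -2.38 1.085 -1.45
v -2.801 1.197 -0.289
v -1.766 2.669 -1.38
v -2.188 2.781 -0.219
v -1.474 -2.75 -1.719
v -1.654 -3.042 -0.854
v -2.262 -1.1 -1.325
v -2.441 -1.393 -0.46
v -0.659 -2.427 -1.44
v -0.838 -2.72 -0.575
v -1.446 -0.778 -1.046
v -1.626 -1.07 -0.181
v -1.549 1.892 -0.637
v -0.925 1.832 -0.935
v -1.915 1.008 -1.225
v -1.291 0.948 -1.523
v -1.369 0.804 -0.848
v -1.143 1.35 -0.485
v -1.697 1.49 -1.675
v -1.471 2.036 -1.312
v -1.016 1.583 -1.576
v -0.814 1.159 -1.065
v -2.026 1.681 -1.095
v -1.824 1.257 -0.584
v -1.205 1.94 -0.735
v -1.635 0.9 -1.425
v -1.681 0.816 -1.029
v -1.315 0.78 -1.204
v -1.333 1.657 -0.47
v -0.966 1.621 -0.645
v -1.228 1.017 -0.594
v -1.874 1.219 -1.515
v -1.507 1.183 -1.69
v -1.525 2.06 -0.956
v -1.159 2.024 -1.131
v -1.612 1.823 -1.566
v -0.892 1.758 -1.286
v -1.107 1.238 -1.632
v -1.345 1.557 -1.721
v -1.212 1.878 -1.508
v -0.773 1.509 -0.986
v -0.988 0.989 -1.331
v -1.034 0.905 -0.935
v -0.901 1.226 -0.722
v -0.827 1.362 -1.363
v -1.852 1.851 -0.829
v -2.067 1.331 -1.174
v -1.939 1.614 -1.438
v -1.806 1.935 -1.225
v -1.733 1.602 -0.528
v -1.948 1.082 -0.874
v -1.628 0.962 -0.652
v -1.495 1.283 -0.439
v -2.013 1.478 -0.797
v 0.798 3.221 -3.366
v 1.482 3.761 -2.963
v 0.526 3.799 -1.391
v -0.158 3.259 -1.794
v 1.031 4.144 -3.247
v 0.075 4.183 -1.675
v 0.471 4.096 -3.586
v -0.485 4.135 -2.014
v 0.064 3.638 -3.823
v -0.892 3.677 -2.251
v 0 2.985 -3.845
v -0.956 3.023 -2.273
v 0.31 2.442 -3.644
v -0.646 2.481 -2.072
v 0.848 2.264 -3.312
v -0.108 2.302 -1.74
v 1.362 2.533 -3.006
v 0.407 2.571 -1.434
v 1.613 3.124 -2.868
v 0.657 3.163 -1.296
f 2 4 1
f 5 2 1
f 1 4 3
f 3 5 1
f 2 8 4
f 6 2 5
f 6 8 2
f 4 8 3
f 7 5 3
f 3 8 7
f 7 6 5
f 8 6 7
f 10 12 9
f 13 10 9
f 9 12 11
f 11 13 9
f 10 16 12
f 14 10 13
f 14 16 10
f 12 16 11
f 15 13 11
f 11 16 15
f 15 14 13
f 16 14 15
f 18 20 17
f 21 18 17
f 17 20 19
f 19 21 17
f 18 24 20
f 22 18 21
f 22 24 18
f 20 24 19
f 23 21 19
f 19 24 23
f 23 22 21
f 24 22 23
f 25 62 41
f 62 36 65
f 41 65 30
f 62 65 41
f 25 41 37
f 41 30 42
f 37 42 26
f 41 42 37
f 25 37 46
f 37 26 47
f 46 47 32
f 37 47 46
f 25 46 58
f 46 32 61
f 58 61 35
f 46 61 58
f 25 58 62
f 58 35 66
f 62 66 36
f 58 66 62
f 26 42 53
f 42 30 56
f 53 56 34
f 42 56 53
f 30 65 43
f 65 36 64
f 43 64 29
f 65 64 43
f 36 66 63
f 66 35 59
f 63 59 27
f 66 59 63
f 35 61 60
f 61 32 48
f 60 48 31
f 61 48 60
f 32 47 52
f 47 26 49
f 52 49 33
f 47 49 52
f 28 54 40
f 54 34 55
f 40 55 29
f 54 55 40
f 28 40 38
f 40 29 39
f 38 39 27
f 40 39 38
f 28 38 45
f 38 27 44
f 45 44 31
f 38 44 45
f 28 45 50
f 45 31 51
f 50 51 33
f 45 51 50
f 28 50 54
f 50 33 57
f 54 57 34
f 50 57 54
f 29 55 43
f 55 34 56
f 43 56 30
f 55 56 43
f 27 39 63
f 39 29 64
f 63 64 36
f 39 64 63
f 31 44 60
f 44 27 59
f 60 59 35
f 44 59 60
f 33 51 52
f 51 31 48
f 52 48 32
f 51 48 52
f 34 57 53
f 57 33 49
f 53 49 26
f 57 49 53
f 68 67 71
f 68 71 69
f 69 71 72
f 69 72 70
f 71 67 73
f 71 73 72
f 72 73 74
f 72 74 70
f 73 67 75
f 73 75 74
f 74 75 76
f 74 76 70
f 75 67 77
f 75 77 76
f 76 77 78
f 76 78 70
f 77 67 79
f 77 79 78
f 78 79 80
f 78 80 70
f 79 67 81
f 79 81 80
f 80 81 82
f 80 82 70
f 81 67 83
f 81 83 82
f 82 83 84
f 82 84 70
f 83 67 85
f 83 85 84
f 84 85 86
f 84 86 70
f 85 67 68
f 85 68 86
f 86 68 69
f 86 69 70



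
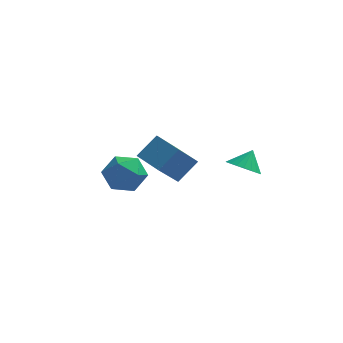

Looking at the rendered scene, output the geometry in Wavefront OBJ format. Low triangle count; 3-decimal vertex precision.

v -0.876 -4.795 3.492
v -0.048 -4.112 4.451
v -1.974 -3.82 3.745
v -1.146 -3.137 4.705
v -0.134 -3.563 1.975
v 0.694 -2.88 2.935
v -1.232 -2.588 2.229
v -0.404 -1.905 3.188
v 2.571 0.113 0.696
v 3.248 -0.485 0.805
v 2.969 0.727 1.584
v 3.401 -0.236 0.565
v 3.41 0.073 0.347
v 3.274 0.389 0.189
v 3.016 0.658 0.119
v 2.682 0.832 0.149
v 2.328 0.882 0.274
v 2.016 0.799 0.472
v 1.8 0.597 0.708
v 1.717 0.312 0.943
v 1.782 -0.008 1.135
v 1.983 -0.306 1.251
v 2.286 -0.533 1.271
v 2.638 -0.647 1.192
v 2.978 -0.63 1.027
v -3.008 2.872 -1.147
v -2.184 2 -1.364
v -4.416 1.5 -0.976
v -3.592 0.628 -1.193
v -3.552 1.258 -0.15
v -2.682 2.106 -0.256
v -3.918 1.394 -2.084
v -3.048 2.242 -2.19
v -2.747 1.086 -1.943
v -2.52 1.002 -0.748
v -4.08 2.498 -1.592
v -3.853 2.414 -0.397
f 2 4 1
f 5 2 1
f 1 4 3
f 3 5 1
f 2 8 4
f 6 2 5
f 6 8 2
f 4 8 3
f 7 5 3
f 3 8 7
f 7 6 5
f 8 6 7
f 10 9 12
f 10 12 11
f 12 9 13
f 12 13 11
f 13 9 14
f 13 14 11
f 14 9 15
f 14 15 11
f 15 9 16
f 15 16 11
f 16 9 17
f 16 17 11
f 17 9 18
f 17 18 11
f 18 9 19
f 18 19 11
f 19 9 20
f 19 20 11
f 20 9 21
f 20 21 11
f 21 9 22
f 21 22 11
f 22 9 23
f 22 23 11
f 23 9 24
f 23 24 11
f 24 9 25
f 24 25 11
f 25 9 10
f 25 10 11
f 26 37 31
f 26 31 27
f 26 27 33
f 26 33 36
f 26 36 37
f 27 31 35
f 31 37 30
f 37 36 28
f 36 33 32
f 33 27 34
f 29 35 30
f 29 30 28
f 29 28 32
f 29 32 34
f 29 34 35
f 30 35 31
f 28 30 37
f 32 28 36
f 34 32 33
f 35 34 27



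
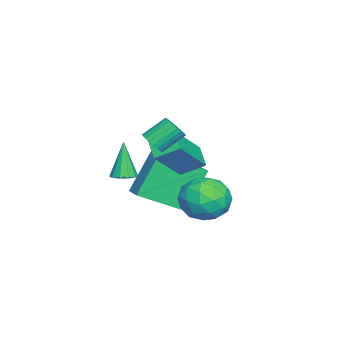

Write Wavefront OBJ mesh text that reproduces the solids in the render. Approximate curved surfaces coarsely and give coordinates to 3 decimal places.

v -1.843 1.47 -1.318
v -0.465 0.836 0.134
v -1.984 2.396 -0.781
v -0.605 1.762 0.671
v -1.115 1.878 -1.831
v 0.264 1.244 -0.379
v -1.255 2.804 -1.294
v 0.123 2.17 0.158
v 0.407 1.219 0.446
v 0.858 1.517 0.436
v 0.383 2.258 1.145
v -0.067 1.961 1.154
v 0.75 1.601 0.276
v 0.275 2.342 0.984
v 0.589 1.627 0.141
v 0.115 2.368 0.85
v 0.401 1.59 0.053
v -0.073 2.332 0.762
v 0.214 1.498 0.025
v -0.26 2.239 0.734
v 0.057 1.363 0.061
v -0.418 2.104 0.769
v -0.048 1.206 0.155
v -0.522 1.947 0.864
v -0.083 1.051 0.294
v -0.557 1.792 1.002
v -0.043 0.922 0.455
v -0.518 1.663 1.164
v 0.065 0.838 0.616
v -0.41 1.579 1.324
v 0.225 0.812 0.75
v -0.249 1.553 1.459
v 0.413 0.848 0.838
v -0.061 1.59 1.547
v 0.6 0.941 0.866
v 0.126 1.682 1.575
v 0.758 1.076 0.831
v 0.283 1.817 1.539
v 0.862 1.233 0.736
v 0.388 1.974 1.445
v 0.897 1.388 0.598
v 0.423 2.129 1.306
v -1.119 -0.272 -2.183
v -0.706 0.031 -2.046
v -1.561 -0.388 -0.597
v -0.962 0.228 -2.102
v -1.277 0.234 -2.189
v -1.533 0.047 -2.274
v -1.63 -0.261 -2.324
v -1.532 -0.574 -2.32
v -1.277 -0.771 -2.264
v -0.961 -0.777 -2.176
v -0.706 -0.59 -2.091
v -0.609 -0.282 -2.041
v -3.907 1.945 -2.801
v -3.216 0.224 -1.814
v -3.014 2.474 -2.502
v -2.324 0.754 -1.515
v -2.956 1.326 -4.545
v -2.266 -0.394 -3.558
v -2.064 1.856 -4.246
v -1.373 0.135 -3.259
v -0.059 3.598 -1.391
v 0.876 4.002 -1.606
v 0.224 2.358 -2.494
v 1.159 2.762 -2.709
v 0.98 2.33 -1.779
v 0.805 3.097 -1.097
v 0.295 3.263 -3.003
v 0.12 4.03 -2.321
v 1.095 3.795 -2.602
v 1.518 3.219 -1.846
v -0.418 3.141 -2.254
v 0.005 2.565 -1.498
v 0.384 3.909 -1.401
v 0.716 2.451 -2.699
v 0.611 2.197 -2.152
v 1.16 2.435 -2.278
v 0.342 3.377 -1.102
v 0.892 3.614 -1.229
v 0.952 2.632 -1.331
v 0.208 2.746 -2.871
v 0.758 2.983 -2.998
v -0.06 3.925 -1.822
v 0.489 4.163 -1.948
v 0.148 3.728 -2.769
v 1.062 4.025 -2.113
v 1.228 3.296 -2.762
v 0.72 3.591 -2.935
v 0.618 4.041 -2.534
v 1.311 3.686 -1.669
v 1.477 2.957 -2.318
v 1.371 2.703 -1.771
v 1.269 3.154 -1.37
v 1.439 3.564 -2.254
v -0.377 3.403 -1.782
v -0.211 2.674 -2.431
v -0.169 3.206 -2.73
v -0.271 3.657 -2.329
v -0.128 3.064 -1.338
v 0.038 2.335 -1.987
v 0.482 2.319 -1.566
v 0.38 2.769 -1.165
v -0.339 2.796 -1.846
f 2 4 1
f 5 2 1
f 1 4 3
f 3 5 1
f 2 8 4
f 6 2 5
f 6 8 2
f 4 8 3
f 7 5 3
f 3 8 7
f 7 6 5
f 8 6 7
f 10 9 13
f 10 13 11
f 11 13 14
f 11 14 12
f 13 9 15
f 13 15 14
f 14 15 16
f 14 16 12
f 15 9 17
f 15 17 16
f 16 17 18
f 16 18 12
f 17 9 19
f 17 19 18
f 18 19 20
f 18 20 12
f 19 9 21
f 19 21 20
f 20 21 22
f 20 22 12
f 21 9 23
f 21 23 22
f 22 23 24
f 22 24 12
f 23 9 25
f 23 25 24
f 24 25 26
f 24 26 12
f 25 9 27
f 25 27 26
f 26 27 28
f 26 28 12
f 27 9 29
f 27 29 28
f 28 29 30
f 28 30 12
f 29 9 31
f 29 31 30
f 30 31 32
f 30 32 12
f 31 9 33
f 31 33 32
f 32 33 34
f 32 34 12
f 33 9 35
f 33 35 34
f 34 35 36
f 34 36 12
f 35 9 37
f 35 37 36
f 36 37 38
f 36 38 12
f 37 9 39
f 37 39 38
f 38 39 40
f 38 40 12
f 39 9 41
f 39 41 40
f 40 41 42
f 40 42 12
f 41 9 10
f 41 10 42
f 42 10 11
f 42 11 12
f 44 43 46
f 44 46 45
f 46 43 47
f 46 47 45
f 47 43 48
f 47 48 45
f 48 43 49
f 48 49 45
f 49 43 50
f 49 50 45
f 50 43 51
f 50 51 45
f 51 43 52
f 51 52 45
f 52 43 53
f 52 53 45
f 53 43 54
f 53 54 45
f 54 43 44
f 54 44 45
f 56 58 55
f 59 56 55
f 55 58 57
f 57 59 55
f 56 62 58
f 60 56 59
f 60 62 56
f 58 62 57
f 61 59 57
f 57 62 61
f 61 60 59
f 62 60 61
f 63 100 79
f 100 74 103
f 79 103 68
f 100 103 79
f 63 79 75
f 79 68 80
f 75 80 64
f 79 80 75
f 63 75 84
f 75 64 85
f 84 85 70
f 75 85 84
f 63 84 96
f 84 70 99
f 96 99 73
f 84 99 96
f 63 96 100
f 96 73 104
f 100 104 74
f 96 104 100
f 64 80 91
f 80 68 94
f 91 94 72
f 80 94 91
f 68 103 81
f 103 74 102
f 81 102 67
f 103 102 81
f 74 104 101
f 104 73 97
f 101 97 65
f 104 97 101
f 73 99 98
f 99 70 86
f 98 86 69
f 99 86 98
f 70 85 90
f 85 64 87
f 90 87 71
f 85 87 90
f 66 92 78
f 92 72 93
f 78 93 67
f 92 93 78
f 66 78 76
f 78 67 77
f 76 77 65
f 78 77 76
f 66 76 83
f 76 65 82
f 83 82 69
f 76 82 83
f 66 83 88
f 83 69 89
f 88 89 71
f 83 89 88
f 66 88 92
f 88 71 95
f 92 95 72
f 88 95 92
f 67 93 81
f 93 72 94
f 81 94 68
f 93 94 81
f 65 77 101
f 77 67 102
f 101 102 74
f 77 102 101
f 69 82 98
f 82 65 97
f 98 97 73
f 82 97 98
f 71 89 90
f 89 69 86
f 90 86 70
f 89 86 90
f 72 95 91
f 95 71 87
f 91 87 64
f 95 87 91



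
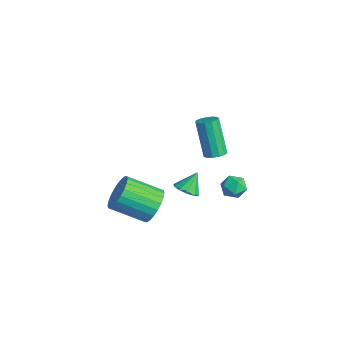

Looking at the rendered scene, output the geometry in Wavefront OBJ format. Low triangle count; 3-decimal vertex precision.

v 3.496 2.513 -3.391
v 3.79 2.184 -2.775
v 2.43 2.656 -2.805
v 2.724 2.327 -2.189
v 2.966 3.011 -2.405
v 3.625 2.922 -2.767
v 2.595 1.918 -2.813
v 3.254 1.829 -3.175
v 3.233 1.816 -2.418
v 3.462 2.492 -2.166
v 2.758 2.348 -3.414
v 2.987 3.024 -3.162
v 1.457 -1.232 -4.484
v 1.897 -0.9 -3.555
v 1.063 -2.556 -2.568
v 0.623 -2.888 -3.496
v 1.524 -0.705 -3.543
v 0.69 -2.361 -2.556
v 1.14 -0.591 -3.675
v 0.306 -2.246 -2.688
v 0.805 -0.573 -3.929
v -0.029 -2.229 -2.942
v 0.569 -0.657 -4.268
v -0.265 -2.312 -3.281
v 0.468 -0.827 -4.64
v -0.366 -2.483 -3.653
v 0.518 -1.06 -4.988
v -0.316 -2.715 -4.001
v 0.71 -1.319 -5.259
v -0.124 -2.974 -4.272
v 1.017 -1.564 -5.412
v 0.183 -3.22 -4.425
v 1.39 -1.759 -5.424
v 0.556 -3.415 -4.437
v 1.774 -1.874 -5.292
v 0.94 -3.529 -4.305
v 2.109 -1.891 -5.038
v 1.275 -3.547 -4.051
v 2.345 -1.808 -4.699
v 1.511 -3.463 -3.712
v 2.446 -1.637 -4.327
v 1.612 -3.293 -3.34
v 2.396 -1.405 -3.979
v 1.562 -3.06 -2.992
v 2.204 -1.146 -3.708
v 1.37 -2.801 -2.721
v 1.755 0.397 -3.489
v 2.395 0.176 -3.191
v 1.525 1.103 -2.471
v 2.476 0.554 -3.435
v 2.281 0.872 -3.7
v 1.885 1.009 -3.884
v 1.44 0.911 -3.917
v 1.114 0.618 -3.787
v 1.034 0.239 -3.542
v 1.228 -0.079 -3.278
v 1.624 -0.215 -3.094
v 2.07 -0.118 -3.061
v 3.854 1.069 0.735
v 4.305 1.379 0.955
v 3.397 1.302 2.925
v 2.946 0.991 2.705
v 4.076 1.601 0.859
v 3.168 1.524 2.828
v 3.777 1.653 0.723
v 2.869 1.576 2.692
v 3.503 1.52 0.591
v 2.595 1.443 2.56
v 3.34 1.244 0.505
v 2.432 1.166 2.474
v 3.34 0.911 0.492
v 2.432 0.834 2.461
v 3.503 0.629 0.556
v 2.595 0.552 2.526
v 3.778 0.486 0.678
v 2.87 0.409 2.647
v 4.077 0.528 0.817
v 3.169 0.451 2.786
v 4.305 0.742 0.931
v 3.397 0.665 2.9
v 4.39 1.059 0.982
v 3.482 0.982 2.951
f 1 12 6
f 1 6 2
f 1 2 8
f 1 8 11
f 1 11 12
f 2 6 10
f 6 12 5
f 12 11 3
f 11 8 7
f 8 2 9
f 4 10 5
f 4 5 3
f 4 3 7
f 4 7 9
f 4 9 10
f 5 10 6
f 3 5 12
f 7 3 11
f 9 7 8
f 10 9 2
f 14 13 17
f 14 17 15
f 15 17 18
f 15 18 16
f 17 13 19
f 17 19 18
f 18 19 20
f 18 20 16
f 19 13 21
f 19 21 20
f 20 21 22
f 20 22 16
f 21 13 23
f 21 23 22
f 22 23 24
f 22 24 16
f 23 13 25
f 23 25 24
f 24 25 26
f 24 26 16
f 25 13 27
f 25 27 26
f 26 27 28
f 26 28 16
f 27 13 29
f 27 29 28
f 28 29 30
f 28 30 16
f 29 13 31
f 29 31 30
f 30 31 32
f 30 32 16
f 31 13 33
f 31 33 32
f 32 33 34
f 32 34 16
f 33 13 35
f 33 35 34
f 34 35 36
f 34 36 16
f 35 13 37
f 35 37 36
f 36 37 38
f 36 38 16
f 37 13 39
f 37 39 38
f 38 39 40
f 38 40 16
f 39 13 41
f 39 41 40
f 40 41 42
f 40 42 16
f 41 13 43
f 41 43 42
f 42 43 44
f 42 44 16
f 43 13 45
f 43 45 44
f 44 45 46
f 44 46 16
f 45 13 14
f 45 14 46
f 46 14 15
f 46 15 16
f 48 47 50
f 48 50 49
f 50 47 51
f 50 51 49
f 51 47 52
f 51 52 49
f 52 47 53
f 52 53 49
f 53 47 54
f 53 54 49
f 54 47 55
f 54 55 49
f 55 47 56
f 55 56 49
f 56 47 57
f 56 57 49
f 57 47 58
f 57 58 49
f 58 47 48
f 58 48 49
f 60 59 63
f 60 63 61
f 61 63 64
f 61 64 62
f 63 59 65
f 63 65 64
f 64 65 66
f 64 66 62
f 65 59 67
f 65 67 66
f 66 67 68
f 66 68 62
f 67 59 69
f 67 69 68
f 68 69 70
f 68 70 62
f 69 59 71
f 69 71 70
f 70 71 72
f 70 72 62
f 71 59 73
f 71 73 72
f 72 73 74
f 72 74 62
f 73 59 75
f 73 75 74
f 74 75 76
f 74 76 62
f 75 59 77
f 75 77 76
f 76 77 78
f 76 78 62
f 77 59 79
f 77 79 78
f 78 79 80
f 78 80 62
f 79 59 81
f 79 81 80
f 80 81 82
f 80 82 62
f 81 59 60
f 81 60 82
f 82 60 61
f 82 61 62



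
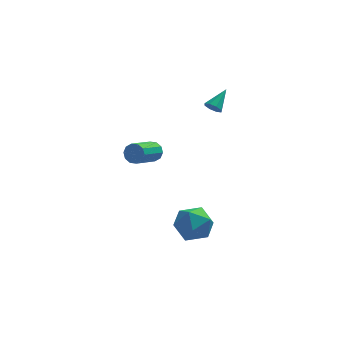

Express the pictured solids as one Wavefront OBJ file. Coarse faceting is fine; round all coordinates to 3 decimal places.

v -1.387 2.248 -0.901
v -0.938 2.141 -0.473
v -1.883 0.904 0.209
v -2.333 1.012 -0.219
v -1.181 2.407 -0.327
v -2.127 1.171 0.355
v -1.503 2.613 -0.401
v -2.449 1.376 0.281
v -1.781 2.68 -0.665
v -2.727 1.443 0.017
v -1.908 2.582 -1.02
v -2.854 1.345 -0.338
v -1.837 2.356 -1.329
v -2.782 1.119 -0.647
v -1.593 2.089 -1.475
v -2.539 0.853 -0.793
v -1.271 1.884 -1.401
v -2.217 0.647 -0.719
v -0.993 1.817 -1.137
v -1.939 0.58 -0.455
v -0.866 1.915 -0.782
v -1.812 0.678 -0.1
v 1.616 1.416 2.801
v 1.807 1.628 2.379
v 2.324 2.324 3.579
v 1.472 1.794 2.491
v 1.221 1.738 2.785
v 1.202 1.493 3.088
v 1.425 1.203 3.224
v 1.76 1.038 3.112
v 2.011 1.094 2.818
v 2.03 1.338 2.514
v 0.628 -0.58 -3.969
v 1.546 -1.263 -3.896
v -0.466 -1.997 -3.484
v 0.452 -2.68 -3.411
v 0.301 -1.839 -2.647
v 0.977 -0.963 -2.947
v 0.103 -2.297 -4.433
v 0.779 -1.421 -4.733
v 1.221 -2.324 -4.183
v 1.343 -2.041 -3.079
v -0.263 -1.219 -4.301
v -0.141 -0.936 -3.197
f 2 1 5
f 2 5 3
f 3 5 6
f 3 6 4
f 5 1 7
f 5 7 6
f 6 7 8
f 6 8 4
f 7 1 9
f 7 9 8
f 8 9 10
f 8 10 4
f 9 1 11
f 9 11 10
f 10 11 12
f 10 12 4
f 11 1 13
f 11 13 12
f 12 13 14
f 12 14 4
f 13 1 15
f 13 15 14
f 14 15 16
f 14 16 4
f 15 1 17
f 15 17 16
f 16 17 18
f 16 18 4
f 17 1 19
f 17 19 18
f 18 19 20
f 18 20 4
f 19 1 21
f 19 21 20
f 20 21 22
f 20 22 4
f 21 1 2
f 21 2 22
f 22 2 3
f 22 3 4
f 24 23 26
f 24 26 25
f 26 23 27
f 26 27 25
f 27 23 28
f 27 28 25
f 28 23 29
f 28 29 25
f 29 23 30
f 29 30 25
f 30 23 31
f 30 31 25
f 31 23 32
f 31 32 25
f 32 23 24
f 32 24 25
f 33 44 38
f 33 38 34
f 33 34 40
f 33 40 43
f 33 43 44
f 34 38 42
f 38 44 37
f 44 43 35
f 43 40 39
f 40 34 41
f 36 42 37
f 36 37 35
f 36 35 39
f 36 39 41
f 36 41 42
f 37 42 38
f 35 37 44
f 39 35 43
f 41 39 40
f 42 41 34



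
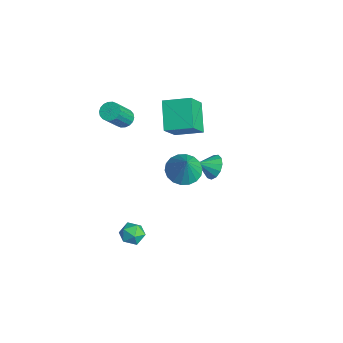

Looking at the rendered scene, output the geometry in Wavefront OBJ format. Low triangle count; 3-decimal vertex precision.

v -3.443 2.061 2.622
v -2.63 1.061 4.164
v -2.615 3.448 3.083
v -1.801 2.448 4.626
v -1.919 1.532 1.474
v -1.105 0.532 3.017
v -1.09 2.919 1.936
v -0.277 1.919 3.478
v -3.886 -0.751 2.128
v -3.521 -0.258 2.31
v -2.909 -1.296 3.894
v -3.274 -1.789 3.712
v -3.769 -0.205 2.441
v -3.157 -1.243 4.025
v -4.04 -0.26 2.509
v -3.428 -1.298 4.093
v -4.28 -0.413 2.502
v -3.669 -1.451 4.086
v -4.442 -0.632 2.421
v -3.831 -1.67 4.005
v -4.494 -0.875 2.282
v -3.883 -1.913 3.865
v -4.426 -1.094 2.112
v -3.815 -2.132 3.696
v -4.251 -1.244 1.946
v -3.639 -2.282 3.53
v -4.003 -1.297 1.815
v -3.391 -2.335 3.399
v -3.732 -1.242 1.747
v -3.12 -2.28 3.331
v -3.491 -1.089 1.754
v -2.88 -2.127 3.338
v -3.329 -0.87 1.835
v -2.718 -1.908 3.419
v -3.277 -0.627 1.975
v -2.666 -1.665 3.558
v -3.345 -0.408 2.144
v -2.734 -1.446 3.728
v 2.68 0.086 3.228
v 3.17 -0.732 2.892
v 3.46 -0.066 4.732
v 3.448 -0.396 2.782
v 3.574 0.035 2.76
v 3.523 0.476 2.831
v 3.305 0.839 2.98
v 2.963 1.054 3.179
v 2.566 1.076 3.387
v 2.191 0.903 3.564
v 1.913 0.567 3.675
v 1.787 0.136 3.697
v 1.838 -0.305 3.626
v 2.056 -0.668 3.476
v 2.397 -0.883 3.278
v 2.795 -0.905 3.069
v -2.708 4.306 -3.433
v -1.901 4.37 -3.115
v -2.872 3.354 -2.827
v -2.192 4.617 -2.806
v -2.646 4.765 -2.697
v -3.12 4.767 -2.821
v -3.464 4.622 -3.14
v -3.567 4.377 -3.552
v -3.398 4.11 -3.926
v -3.01 3.904 -4.144
v -2.526 3.826 -4.136
v -2.1 3.9 -3.905
v -1.867 4.103 -3.524
v 0.663 -1.625 -4.449
v 1.083 -1.504 -3.767
v 0.177 -2.736 -3.953
v 0.597 -2.615 -3.271
v -0.024 -2.13 -3.454
v 0.276 -1.443 -3.761
v 0.984 -2.797 -3.959
v 1.284 -2.11 -4.266
v 1.282 -2.229 -3.465
v 0.659 -1.817 -3.153
v 0.601 -2.423 -4.567
v -0.022 -2.011 -4.255
f 2 4 1
f 5 2 1
f 1 4 3
f 3 5 1
f 2 8 4
f 6 2 5
f 6 8 2
f 4 8 3
f 7 5 3
f 3 8 7
f 7 6 5
f 8 6 7
f 10 9 13
f 10 13 11
f 11 13 14
f 11 14 12
f 13 9 15
f 13 15 14
f 14 15 16
f 14 16 12
f 15 9 17
f 15 17 16
f 16 17 18
f 16 18 12
f 17 9 19
f 17 19 18
f 18 19 20
f 18 20 12
f 19 9 21
f 19 21 20
f 20 21 22
f 20 22 12
f 21 9 23
f 21 23 22
f 22 23 24
f 22 24 12
f 23 9 25
f 23 25 24
f 24 25 26
f 24 26 12
f 25 9 27
f 25 27 26
f 26 27 28
f 26 28 12
f 27 9 29
f 27 29 28
f 28 29 30
f 28 30 12
f 29 9 31
f 29 31 30
f 30 31 32
f 30 32 12
f 31 9 33
f 31 33 32
f 32 33 34
f 32 34 12
f 33 9 35
f 33 35 34
f 34 35 36
f 34 36 12
f 35 9 37
f 35 37 36
f 36 37 38
f 36 38 12
f 37 9 10
f 37 10 38
f 38 10 11
f 38 11 12
f 40 39 42
f 40 42 41
f 42 39 43
f 42 43 41
f 43 39 44
f 43 44 41
f 44 39 45
f 44 45 41
f 45 39 46
f 45 46 41
f 46 39 47
f 46 47 41
f 47 39 48
f 47 48 41
f 48 39 49
f 48 49 41
f 49 39 50
f 49 50 41
f 50 39 51
f 50 51 41
f 51 39 52
f 51 52 41
f 52 39 53
f 52 53 41
f 53 39 54
f 53 54 41
f 54 39 40
f 54 40 41
f 56 55 58
f 56 58 57
f 58 55 59
f 58 59 57
f 59 55 60
f 59 60 57
f 60 55 61
f 60 61 57
f 61 55 62
f 61 62 57
f 62 55 63
f 62 63 57
f 63 55 64
f 63 64 57
f 64 55 65
f 64 65 57
f 65 55 66
f 65 66 57
f 66 55 67
f 66 67 57
f 67 55 56
f 67 56 57
f 68 79 73
f 68 73 69
f 68 69 75
f 68 75 78
f 68 78 79
f 69 73 77
f 73 79 72
f 79 78 70
f 78 75 74
f 75 69 76
f 71 77 72
f 71 72 70
f 71 70 74
f 71 74 76
f 71 76 77
f 72 77 73
f 70 72 79
f 74 70 78
f 76 74 75
f 77 76 69

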